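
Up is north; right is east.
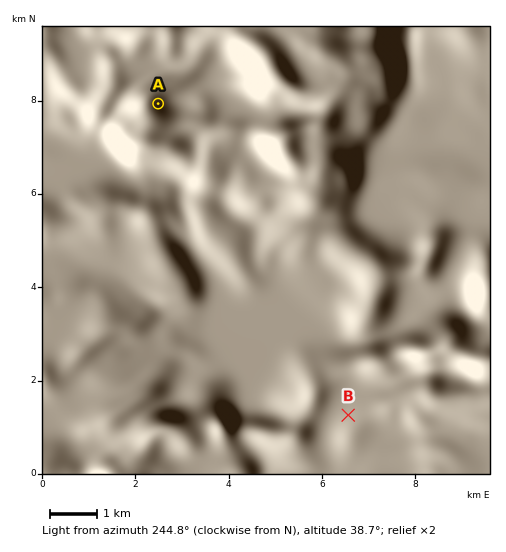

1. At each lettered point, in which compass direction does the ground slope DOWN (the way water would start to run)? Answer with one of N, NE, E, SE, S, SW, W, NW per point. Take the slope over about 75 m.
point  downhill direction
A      E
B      NW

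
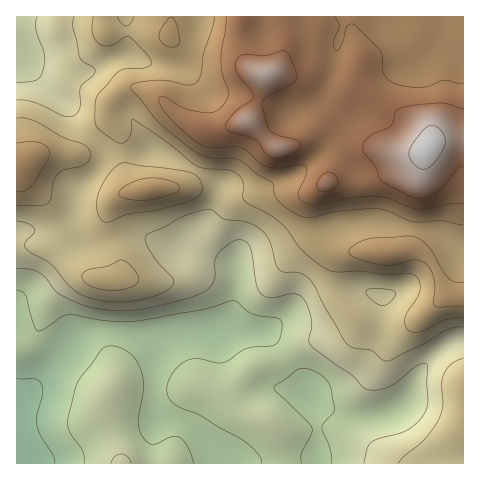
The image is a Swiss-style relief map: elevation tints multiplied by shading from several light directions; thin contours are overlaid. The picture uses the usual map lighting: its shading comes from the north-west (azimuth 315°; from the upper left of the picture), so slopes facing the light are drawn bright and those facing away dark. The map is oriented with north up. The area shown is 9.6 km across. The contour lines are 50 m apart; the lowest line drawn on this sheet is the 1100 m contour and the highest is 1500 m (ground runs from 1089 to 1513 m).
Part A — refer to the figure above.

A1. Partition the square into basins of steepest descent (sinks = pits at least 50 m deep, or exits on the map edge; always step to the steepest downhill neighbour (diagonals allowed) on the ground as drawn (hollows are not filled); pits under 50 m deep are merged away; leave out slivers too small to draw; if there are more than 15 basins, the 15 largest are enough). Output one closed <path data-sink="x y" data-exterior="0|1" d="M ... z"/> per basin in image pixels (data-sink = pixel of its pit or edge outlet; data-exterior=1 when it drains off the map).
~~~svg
<path data-sink="17 458" data-exterior="1" d="M358 86l-11 9-8 14-12 13-26 20-15 6-12-1-26-26-32 9-16-2-22-13-21-20-18-7-10-1-11 6-8 8-3 22-25 28-7 4-34-1-25 14 1 296 447-1 0-324-22 1-11 3-4-10-8-7-34-19z"/><path data-sink="17 17" data-exterior="1" d="M103 16l-87 1 1 151 24-14 34 1 7-4 25-28 3-22 8-8 11-6 10 1 18 7 21 20 29 15 15-1 23-7 6-4 14-44-16-6-15-10-23-1-16-4-16-8-14-10-22-4-37 1-2-5z"/><path data-sink="452 17" data-exterior="1" d="M463 16l-179 0 2 29-4 14-5 9-13 8-6 26-10 20 26 25 17 0 14-7 22-18 12-13 8-14 11-9 27 21 34 19 8 7 4 10 11-3 19 0 3-2z"/>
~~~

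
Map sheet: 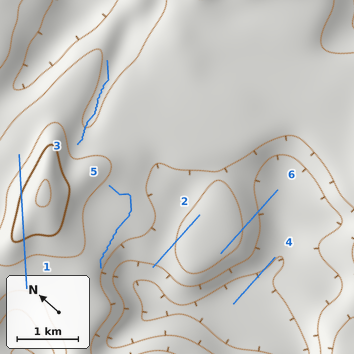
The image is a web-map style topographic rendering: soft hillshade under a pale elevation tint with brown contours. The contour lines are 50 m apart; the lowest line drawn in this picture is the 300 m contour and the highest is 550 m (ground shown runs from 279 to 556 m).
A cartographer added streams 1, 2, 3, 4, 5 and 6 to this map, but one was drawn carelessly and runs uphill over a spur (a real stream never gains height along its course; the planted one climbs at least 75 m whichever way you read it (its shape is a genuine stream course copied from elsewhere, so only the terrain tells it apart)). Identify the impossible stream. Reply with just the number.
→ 1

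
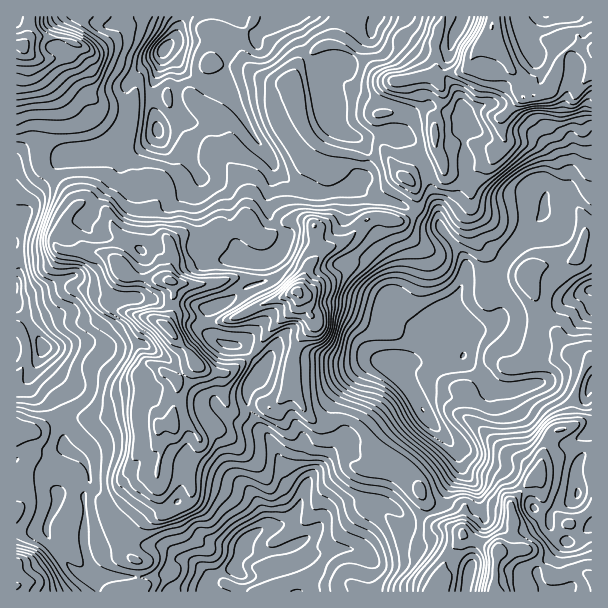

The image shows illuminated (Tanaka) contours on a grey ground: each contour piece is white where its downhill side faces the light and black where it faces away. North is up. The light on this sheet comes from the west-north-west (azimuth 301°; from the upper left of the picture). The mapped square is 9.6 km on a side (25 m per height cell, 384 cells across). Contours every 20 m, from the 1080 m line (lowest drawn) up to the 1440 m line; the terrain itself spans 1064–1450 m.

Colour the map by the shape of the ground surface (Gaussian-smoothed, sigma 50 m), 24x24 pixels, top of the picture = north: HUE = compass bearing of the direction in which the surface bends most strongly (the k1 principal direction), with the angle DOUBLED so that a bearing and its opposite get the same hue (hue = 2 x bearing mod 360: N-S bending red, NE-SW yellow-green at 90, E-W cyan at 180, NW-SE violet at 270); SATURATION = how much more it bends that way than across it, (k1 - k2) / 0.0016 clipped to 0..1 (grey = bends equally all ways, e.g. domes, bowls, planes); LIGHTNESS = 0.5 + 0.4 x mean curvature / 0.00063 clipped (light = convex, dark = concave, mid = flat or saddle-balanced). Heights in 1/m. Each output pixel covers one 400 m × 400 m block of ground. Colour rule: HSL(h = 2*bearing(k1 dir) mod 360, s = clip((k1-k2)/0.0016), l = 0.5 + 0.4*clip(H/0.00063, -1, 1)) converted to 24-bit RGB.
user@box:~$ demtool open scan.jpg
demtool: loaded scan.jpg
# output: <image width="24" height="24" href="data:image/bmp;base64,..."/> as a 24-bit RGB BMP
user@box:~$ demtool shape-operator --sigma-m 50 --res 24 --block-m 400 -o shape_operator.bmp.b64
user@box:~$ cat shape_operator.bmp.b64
<image width="24" height="24" href="data:image/bmp;base64,Qk32BgAAAAAAADYAAAAoAAAAGAAAABgAAAABABgAAAAAAMAGAAATCwAAEwsAAAAAAAAAAAAAiK7PfMzIcCtYeT08kHIt2b0xS3PLOmN/FuNUKBeVxIdNjGHIUGaupbOfZn2kPFmfbH/L6cC/Ey6F/ec5uIQvXT2TfnrLXZa4wZDpfhRclU2oelycmcrW3IjZkTBKpzyLd8p/IWqEvJNgRo02mk1PiptIYDIzc4BHM4Y82ng+zx9SAPjN7JHtieroKp2ms1KqaWcihkOFZFKflGp4oHlb0SwybYoyU301tZNNH1Q1R5EtvkdqMYBXsWyBZ2OCcLyQXVKOPZXa1fbvCE+O/oQ5cc80hxdvKrtGs4iaRGF+rUqvrWOUiUxVnqpbn2rzkNjqUlmomIS5XD2kJJRuvFeMVI1QfrJmiFY9qZo+DblL6NRYVA2s9f/MQgYsI79GthywrpFwYlN4YKyASCyHz5W+psjAT2K63d2SUE95dTJejdGhpkCsHzOBqXSGrq52YJe4qubBZruvEWZaexRC06Ah9KHAd6iIGy9boqxOWI6Li1JpRnd721VKoLFmnXFJ0n5OTzprdsauYU6pr0d1LHumbcWVfHitfrmuoNa9lnWlLRJDnFQwZL+F59SEvGuXLFKRkZLYUUqofGWBaoCAV7Yn43RSx3R6auXffFzNUa1oVxk9SstgjcFcUo6HgsCRdsOHX5hlPQgodyZFifTHeK6yYSWq+7vSJtrNpUm9tkycdHWnmmKnSdmNP86EzY9zTolDtHdGYCC8pafrSC7Wb969g7DPnK7GuK6TVRlRdCKgiee/eKBJgF9JOYZ9tstJ7zCHMG5ooICAd11iU2mPy17GxYc32NVkhzU6lc9IC008kkeH29GcU7RfQYxfdXxVs1ZIbhdobLGhrciHfzFNgH4oMFIZW1Uq++M02fAeZUSTsXyZZJiPOpSY1H7/wgQ+0PvmP1jw/3ftEkVI48+WtahCO2A0WFc0XTUtX4pXe5xYS2c3vlWzn6XQj3fFVnm41op09uonWiocd6Q7gGtHcGkzMRMCzP/Ml14KKhAJO0wU/xkdtZEJ+8mbH5GHO0hvd4KtZaqpknikWmeYUphYl15klGZtarOCbbK5syWUcLRrmUJ91j6BQsH/zPD//6RnJxFxIz3/8sz/Ayng/wtr4fzPeCjCPoKVWl59nHFmS3VTjUtygaNrV3tcmapfXLFsVqJMtGg7qrxNUGbQ0HtglosaamIL5/+Gg1v8M8LvBlsWEQD5+s3+46PswT5/SFY2MkE4lG9SkKZULHiAqJqFflKQnsSLom1KU2IeJjDE4oVnHF4PKdua2PPrKFrM5vVfJ1cW0bAU6QitFI5+r7QW/JkqkRg4333RQFuTaqactcKvHS5rlrlXQJKpxJqxoXiz0pnTJSqY7PjTfqrdLoTVv1s1PUqo9OqlWzmElG14o1elbs6+E0FD9cxnsnbqVlWnpWKXZLuRWKzNqRFve7NhM39VcJlQU12J2YV7FkpR7cOUn41RaMefPtHDLrEowpIyfEC2uHrPntO9SS2dQIDl0vf5PCi636PzusD491F/FwYt08+licmvanusS36AjmRsa8NRWkNyILlD17a6Xs6Tej1ljHlxZZlTRmRPiHFLvb1kSGCMiJc4Sj8VZXcieFckWxgG0uhZUhSPYsdk1NJDJ00wdWR8Yo5SkklHrn+jRr+FfZNWlVVbaX6JhaGrrHCpgFqBYZVhfKd2bT6DtFZIfY+dsmh7Ll9reNzGx4jf8jzFSWuv6YqsuHs5HUsmU5tGVpZwR6hJnGlNanU3R3Y3u8RhL3lVpjtcemqXiaaQdpxkZBRMiLR8gLunaYXNeiyxecpkbjBm0fqCST6RlmKy7rzHZFXUX4imUJmHXIBsgYtqfJyiqp+KSMpKPh9xW6tChX1SgrNrdB17isODh6R5QbRQejRlwWSGYMFFMVR46PKnMCxWrDO29Ml6LCYRlGIsXognkpNpaqd3XYdycLpqUkayUhnScI7IjcWwmD5WZDx8qq+Gtc6PSTd/XGZ+sFxJtTsaTZcx2tAqNhVDWZAd/ygSz7T+a6PyeWz8rqZyd5FoioZVf8lIMIldD9vaijfK0EJUV3mWbaq2gJbI38qxSTVyXIyVNHa60dr60Jb0g4XwwUz8irnJa9SYMWaj2HWGsSnOxO3eQie+09z4m5L2v2CvRnENCCkrzMFvmVmQVb1NNFFdvoF31WrLYLPCOLihe0ApjXFA4dVBAwDKzoKcc9Z9RiNPvsRbPTyr8M1xA8/qxl0WZSQZsEpZ3ZOvCDJfe9WVh6nCu06QNIpUPIlSqXN+q3hkUT12S6WWQ0yG9cmtBCgv+8qqNmmlTba/VobIuz7P"/>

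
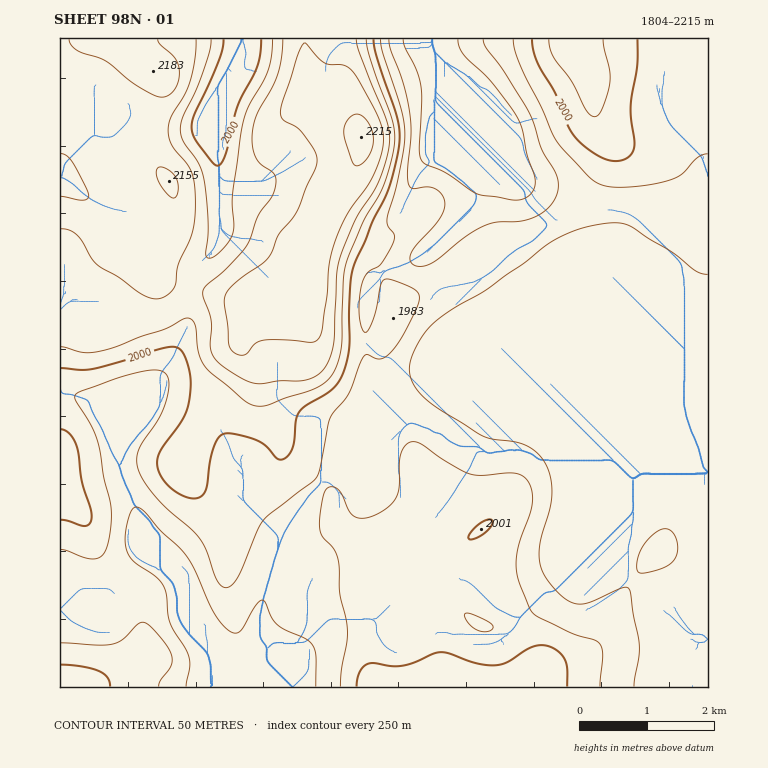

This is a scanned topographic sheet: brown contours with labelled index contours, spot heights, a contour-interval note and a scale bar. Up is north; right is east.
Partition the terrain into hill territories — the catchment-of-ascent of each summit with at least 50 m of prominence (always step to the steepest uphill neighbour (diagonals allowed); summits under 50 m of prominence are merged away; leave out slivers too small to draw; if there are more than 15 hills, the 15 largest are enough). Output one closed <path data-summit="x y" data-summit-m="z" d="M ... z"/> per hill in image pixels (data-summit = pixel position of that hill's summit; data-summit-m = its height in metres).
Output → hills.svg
<path data-summit="361 137" data-summit-m="2215" d="M430 38l-188 1 0 10-5 17-24 53 0 20 5 25 2 70-8 18-12 14-7 12-5 20-2 30-17 37-6 11-24 23-14 19-5 12-1 11 1 31 17 40 5 29 6 8 25 18 12 20 6 34 17 32 4 13 0 21 80 0-1-21-27-20-5-15 2-24 13-49 14-30 30-43 21-21 28-14 0-14 9-33 58-30 22-19 42-8 32 0 9-5-11 21 1 19 9 18 30 37 15 29 7 25-2 33 6 23 3 7 11 11 46 30 24 23 13 16 12 6-3 9-5 39 13 0 0-213-17-10-25-19-3-9-4-32-5-18-1-22-12-19-20-21-13-2-41 7-17 6 5-8 1-16 12-42-1-17-4-8-20-34-32-36-17-23-16-16-10-6-10-32-23-44z"/><path data-summit="430 687" data-summit-m="2031" d="M537 343l-7 3-45 2-29 6-22 19-58 29-4 9 0 8-5 17 0 14-28 14-21 21-20 27-20 36-19 69 2 22 9 13 15 8 6 6 0 17 3 4 401 0 5-39 3-9-12-6-13-16-24-23-46-30-11-11-3-7-6-23 2-33-7-25-15-29-30-37-9-18-1-19z"/><path data-summit="571 39" data-summit-m="2078" d="M708 38l-277 1 4 14 23 44 10 32 10 6 16 16 17 23 32 36 20 34 4 8 1 17-12 42-1 16-4 6 57-11 13 2 20 21 12 19 1 22 5 18 4 32 3 9 25 19 15 9 2-1z"/><path data-summit="153 71" data-summit-m="2183" d="M241 38l-181 1 0 354 14 2 20 7 31 17 14-20 24-23 6-11 17-37 2-30 5-20 7-12 12-14 8-18-2-70-5-25 0-20 24-53 5-17z"/><path data-summit="60 687" data-summit-m="2020" d="M150 549l-3 0-23 23-32 36-32 2 0 77 152 0 0-21-4-13-17-32-6-34-12-20z"/><path data-summit="60 494" data-summit-m="2021" d="M64 393l-4 1 0 215 29 1 58-62-6-12-7-34-14-30-1-31 1-11 5-11-16-10-15-7z"/>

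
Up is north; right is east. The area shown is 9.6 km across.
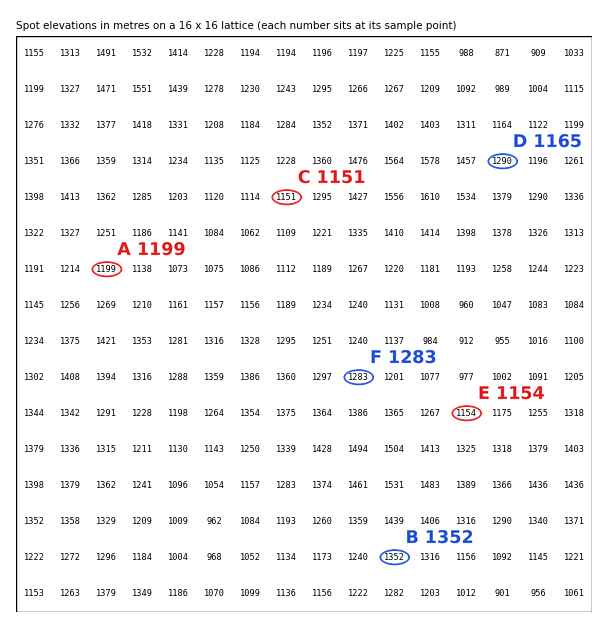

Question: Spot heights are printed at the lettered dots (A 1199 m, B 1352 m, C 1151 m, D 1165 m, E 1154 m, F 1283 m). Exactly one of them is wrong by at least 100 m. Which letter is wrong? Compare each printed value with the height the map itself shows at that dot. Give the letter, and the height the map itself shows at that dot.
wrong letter D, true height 1290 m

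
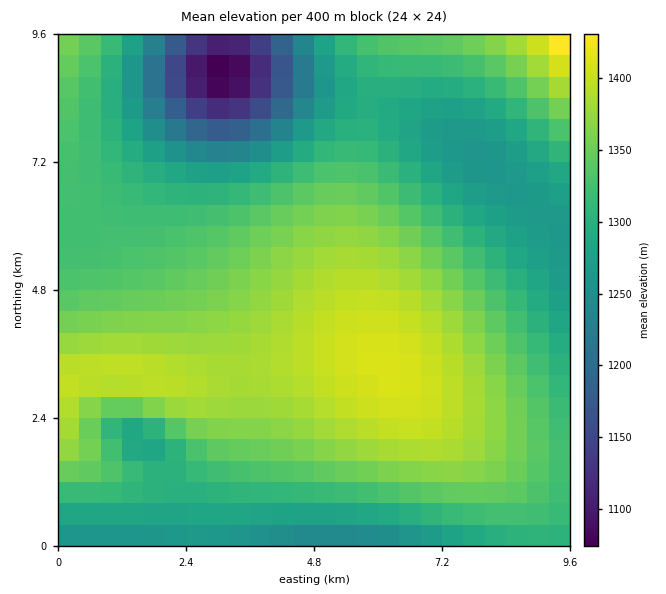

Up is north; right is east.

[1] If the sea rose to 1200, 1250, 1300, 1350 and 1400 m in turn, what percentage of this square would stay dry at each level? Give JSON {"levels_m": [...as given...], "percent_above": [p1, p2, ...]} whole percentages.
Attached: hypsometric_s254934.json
{"levels_m": [1200, 1250, 1300, 1350, 1400], "percent_above": [95, 92, 70, 36, 5]}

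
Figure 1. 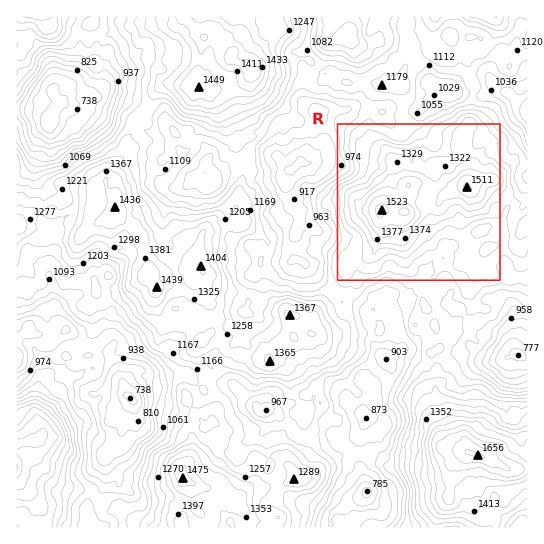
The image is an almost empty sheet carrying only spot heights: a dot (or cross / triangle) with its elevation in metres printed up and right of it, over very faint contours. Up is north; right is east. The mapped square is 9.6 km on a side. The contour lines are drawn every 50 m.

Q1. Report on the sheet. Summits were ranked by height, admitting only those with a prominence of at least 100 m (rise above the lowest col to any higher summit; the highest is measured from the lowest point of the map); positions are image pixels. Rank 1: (479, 455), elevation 1656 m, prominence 990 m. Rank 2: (382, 209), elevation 1523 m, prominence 413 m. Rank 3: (467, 187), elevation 1511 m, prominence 136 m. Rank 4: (254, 75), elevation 1482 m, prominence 370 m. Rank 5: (183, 479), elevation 1476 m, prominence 312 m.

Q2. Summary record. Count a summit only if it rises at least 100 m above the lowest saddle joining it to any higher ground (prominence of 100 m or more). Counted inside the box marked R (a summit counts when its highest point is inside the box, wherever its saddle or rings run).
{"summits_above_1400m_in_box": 2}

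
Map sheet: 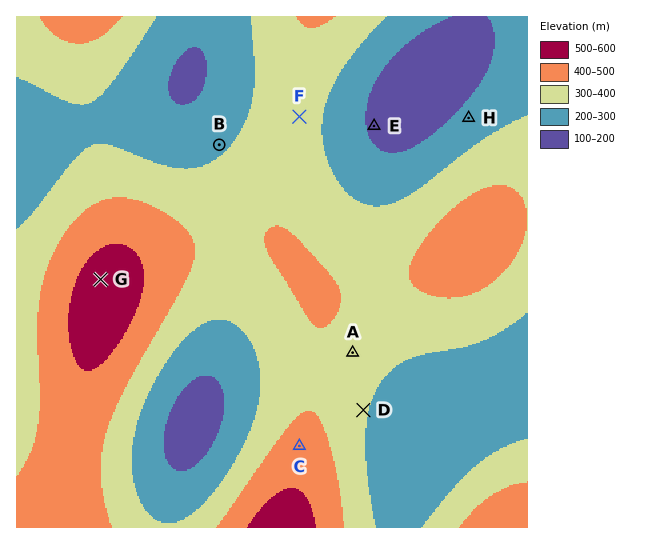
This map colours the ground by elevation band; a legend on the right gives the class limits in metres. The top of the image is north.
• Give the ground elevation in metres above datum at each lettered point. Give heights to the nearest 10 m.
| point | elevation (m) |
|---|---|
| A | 370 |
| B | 280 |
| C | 440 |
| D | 310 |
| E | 190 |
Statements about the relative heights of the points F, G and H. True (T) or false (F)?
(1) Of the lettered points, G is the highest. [T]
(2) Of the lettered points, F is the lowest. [F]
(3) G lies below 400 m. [F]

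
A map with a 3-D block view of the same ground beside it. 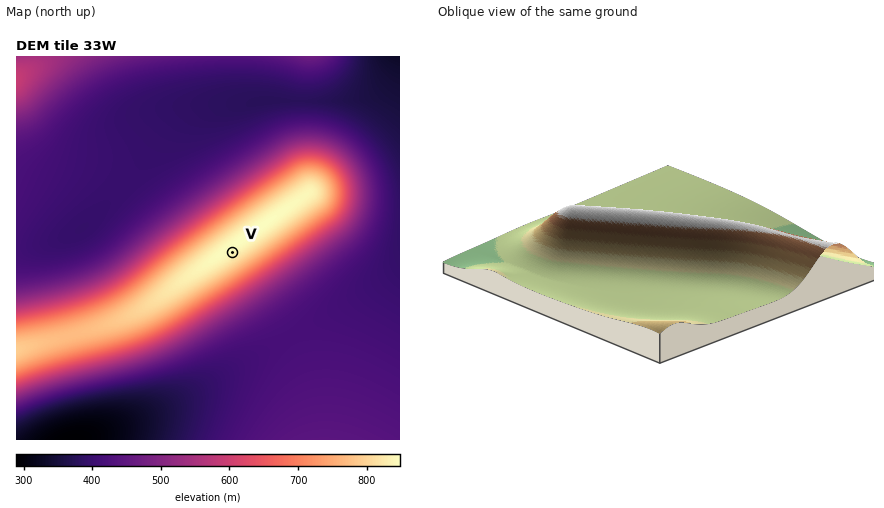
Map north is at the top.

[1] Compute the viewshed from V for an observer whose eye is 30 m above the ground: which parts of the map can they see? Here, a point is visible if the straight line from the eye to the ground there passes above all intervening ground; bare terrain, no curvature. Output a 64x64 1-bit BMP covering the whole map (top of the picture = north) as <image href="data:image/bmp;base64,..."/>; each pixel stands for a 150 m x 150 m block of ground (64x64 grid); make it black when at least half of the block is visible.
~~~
<image width="64" height="64" href="data:image/bmp;base64,Qk0+AgAAAAAAAD4AAAAoAAAAQAAAAEAAAAABAAEAAAAAAAACAAATCwAAEwsAAAIAAAAAAAAA////AAAAAAAAAf///////wAA////////AAB///////8AAD///////wAAD///////AAAH//////8AAAP//////wAAAf//////AAAA//////8AAAB//////wAAAD//////AAAAH/////+AAAAP/////+AAAAf/////+AAAAf/////+AAAA///////AAAB///////AAAD///////gAAD///////gAAH////8APgAAP///8AABmAAP///wAAA/AAf///AAAB+AAf//8AAAD8AA///wAAAH4AA///AAAAP4AB//8AAAAP4AB//wAAAAf4AB//AAAAA/wAD/8AAAAB/gAD/wAAAAB/gAD/AAAAAD/AAH8AAAAAD+AADwAAAAAH+AADAAAAAAH8AAAAAAAAAP4AAAAAAAAAPwAAgAAAAAAfwADAAAAAAAfAAOAAAAAAA8AA8AAAAAAAgAD8AAAAAAAAAP4AAAAAAAAA/wAAAAAAAAD/gAAAAAAAAP/AAAAAAAAA/+AAAAAAAAD/+AAAAAAAAP/8AAAAAAAA//4AAAAAAAD//wAAAAAAAP//gAAAAAAA///AAAAAAAD//+AAAAAAAP//+AAAAAAA///8AAAAAAD///4AAAAAAP///4AAAAAA////wAAAAAD////wAAAAAP////wAAAAAf////wAAAAAf////4AAAAA=="/>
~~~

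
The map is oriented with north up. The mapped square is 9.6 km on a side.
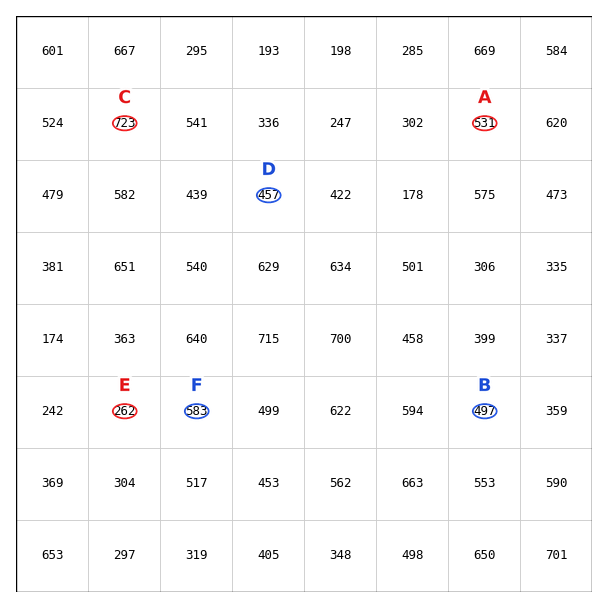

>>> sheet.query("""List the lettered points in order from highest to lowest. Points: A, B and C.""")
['C', 'A', 'B']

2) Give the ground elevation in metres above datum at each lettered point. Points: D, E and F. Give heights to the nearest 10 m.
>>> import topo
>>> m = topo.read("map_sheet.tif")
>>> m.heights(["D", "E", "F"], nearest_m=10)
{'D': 460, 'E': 260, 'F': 580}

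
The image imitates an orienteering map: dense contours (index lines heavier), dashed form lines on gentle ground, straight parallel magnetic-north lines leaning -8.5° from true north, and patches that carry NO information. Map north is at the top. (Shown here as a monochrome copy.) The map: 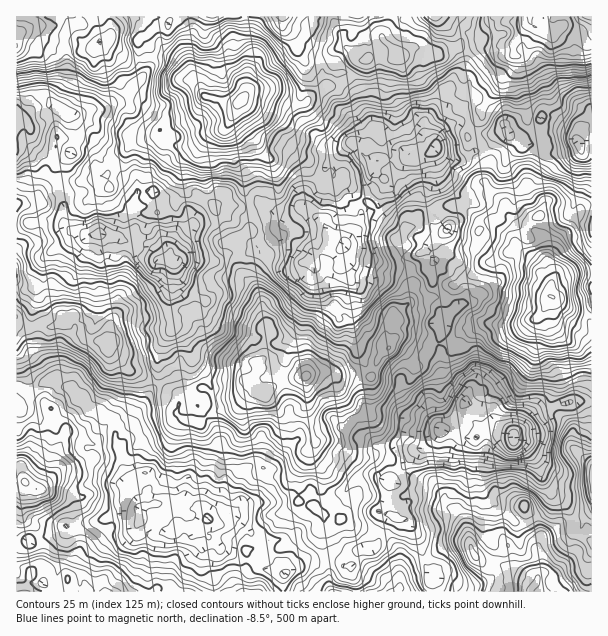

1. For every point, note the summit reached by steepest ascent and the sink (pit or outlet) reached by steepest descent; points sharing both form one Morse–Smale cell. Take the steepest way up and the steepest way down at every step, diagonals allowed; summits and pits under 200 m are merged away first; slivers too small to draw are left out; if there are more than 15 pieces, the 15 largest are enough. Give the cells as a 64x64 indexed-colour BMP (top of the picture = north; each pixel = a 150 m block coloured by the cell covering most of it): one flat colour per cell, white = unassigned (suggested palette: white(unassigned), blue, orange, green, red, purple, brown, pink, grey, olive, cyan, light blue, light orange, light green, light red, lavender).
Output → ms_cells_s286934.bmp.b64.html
<image width="64" height="64" href="data:image/bmp;base64,Qk12CAAAAAAAAHYAAAAoAAAAQAAAAEAAAAABAAQAAAAAAAAIAAATCwAAEwsAABAAAAAAAAAA////ALR3HwAOf/8ALKAsACgn1gC9Z5QAS1aMAMJ34wB/f38AIr28AM++FwDox64AeLv/AIrfmACWmP8A1bDFAERERERERERERERE3d3d3SIiIiIiIiIiIiIiIiIiIiIiRERERERERERERETd3d3dIiIiIiIiIiIiIiIiIiIiIiJERERERERERERERN3d3d0iIiIiIiIiIiIiIiIiIiIiIkRERERERERERERE3d3d3bsiIrsiIiIiIiIiIiIiIiIiRERERERERERERETd3d3du7u7uyIiIiIiIiIiIiIiIiJERERERERERERERN3d3d27u7u7uyIiIiIiIiIiIiIiIkRERERERERERERN3d27u7u7u7u7siIiIiIiIiIiIiIiRERERERERERE3d3d27u7u7u7u7uyIiIiIiIiIiIiIiJERERERERERETd0RG7u7u7u7u7u7siIiIiIiIiIiIiIkRERERERERE0RERERu7u7u7u7u7uyIiIiIiIiIiIiIiRERERERERAEREREREBERu7sbu7uyIiIiIiIiIiIiIiJERERERERAAREREREQEREREREbu7IiIiIiIiIiIiIiIkREREREREABERERERABERERERG7sSIiIiIiIiIiIiIiREREREREEREREREREQEREREREREREiIiIiIiIiIiIiJEREREREQRERERERERERERERERERERIiIiIiIiIiIiIkRERERERBEREREREREREREREREREREiIiIiIiIiIiIiRERERERBEREREREREREREREREREREREiIiIiIiIiIiJEREREREERERERERERERERERERERERERIgACICIiIiIkREREREQREREREREREREREREREREREREQAAAIgiIiIiREREREQREREREREREREREREREREREREREAAIiIIiIiJEREREERERERERERERERERERERERERERERCIiIiIgiIhREREERERERERERERERERERERERERERERGIiIiIiIiIEUREEREREREVVRVVURERERERERERERERiIiIiIiIiIgRERERERERFVVVVVVVERERERERERERERiIiIiIiIiIiBERERERERVVVVVVVVVREZkACZmZERERGIiIiIiIiIiIERERERERVVVVVVVVVVmZmQAAmZkREREYiIiIiIiIiIgRERERERVVVVVVVVVVVZmZkACZmZERERiIiIiIiIiIiBERERERVVVVVVVVVVVVmZmQAAmZkRERGIiIiIiIiIiIEREREVVVVVVVVVVVVVWZmZkACZmREREYiIiIiIiIiIgREREVVVVVVVVVVVVVVZmZmZAJmZERERGIiIiIiIiIiFVVVVVVVVVVUAVVVVVVmZmZmZmZmREREYiIiIiIiIiIVVVVVVVVVVVQAAVVVVmZmZmZmZmZkRERGIiIiIiIiIhVVVVVVVVVVVAABVVVWZmZmZmZmZmZARGIiIiIiIiIiFVVVVVVVVVVUAVVVVVZmZmZmZmZmZkAD4iIiIiIiIiIVVVVVVVVVVVQVVVVVZmZmZmZmZmZmQD/+IiIiIiIiIhVVVVVVVVVVVVVVVVZmZmZmZmZmZmZAP//+IiIiO6IiFVVVVVVVVVVVVVVVVmZkACWZmmZmZAA////iIiI6IiIVVVVVVVVVTMwAAAACZkAAAZmaZmZkAD/////iI7oiIhVVVVVVVVTMzAAAAAAAAAAAAaZmZmQAP//////7uyIiFVVVVVVUzMzMwAAAAAAAAAABmmZmZAAD/////7uzMiIVVVVMzMzMzMzMAAAAAAAAABmZpmZmQAP////7szMzIgAAAMzMzMzMzMzMzAAAAAAAGZmmZmZkP///u7szMzMiAAAAzMzMzMzMzMzMwAAZmAGZmZmmZmZ7//u7szMzMzIAAADMzMzMzMzMzMzM2ZmZmZmZmaZmZnu7u7uzMzMzMwAAAMzMzMzMzMzMzM2ZmZmZmZmZmmZme7u7uzMzMzMzAAAAzMzMzMzMzMzMzZmZmZmZmZmaZmZ7u7uzMzMzMzMAAAzMzMzMzMzMzMzNmZmZmZmZmaZmZnu7u7MzMzMzMwAADMzMzMzMzMzMzM2ZmZmZmZmZpmZme7u7uzMzMzMzAADMzMzMzMzMzMzM2ZmZmZmZmZmZmZp7mbuzMzMzMzMADMzMzMzMzMzMzMzZmZmZmZmZmZmZmZmZmbMzMwAAAAAMzMzMzMzM3d3czNmZmZmZmZmZmZmZgZmAAzKqgAAAAAzMzMzMzMzN3d3dmZmZmZmZmZmZmZgAGZgAKqqAACgAzMzMzMzMzMzN3d3ZmZmZmZmZmZmZmYABmAAqqoAqqozMzMzMzMzMzMzd3dmZmZmZmZmZmZmZgAGZgqqqqqqqjMzMzMzMzMzMzM3d3ZmZndmZmZmZmZmYABqqqqqqqqqMzMzMzMzMzMzMzd3d2Z3d3ZmZmZmZmZgoKqqqqqqqqozMzMzMzMzMzMzd3d3d3d3d3dmZmZmZgCqqqqqqqqqqjMzMzMzMzMzMzd3d3d3d3d3d3ZmZmZgAAqqqqqqqqqqMzMzMzMzMzMzd3d3d3d3d3d3d2ZmZmAAAKqqqqqqqqozMzMzMzN3d3d3d3d3d3d3d3d3dmZgAAAAqqqqqqqqqjMzMzN3N3d3d3d3d3d3d3d3d3d3d3cHdwCqqqAKqqqqMzN3d3d3d3d3d3d3d3d3d3d3d3d3d3d3dwqqAAqqqqBzd3d3d3d3d3d3d3d3d3d3d3d3d3d3d3cAAKoAAACgAHd3d3d3d3d3d3d3d3d3d3d3d3d3d3d3cAAAAAAAAAAA"/>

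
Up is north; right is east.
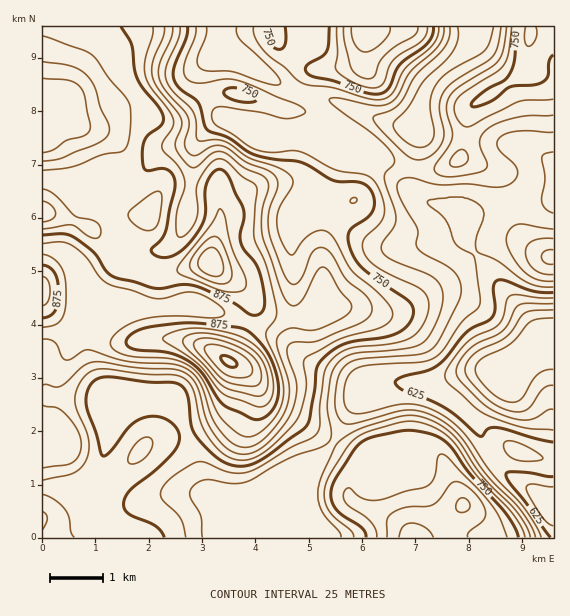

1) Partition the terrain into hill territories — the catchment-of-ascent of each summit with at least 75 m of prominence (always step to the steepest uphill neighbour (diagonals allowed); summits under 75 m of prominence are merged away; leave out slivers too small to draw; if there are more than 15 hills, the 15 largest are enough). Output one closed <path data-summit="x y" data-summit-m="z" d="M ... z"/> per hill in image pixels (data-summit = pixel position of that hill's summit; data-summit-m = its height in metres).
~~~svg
<path data-summit="229 361" data-summit-m="1004" d="M220 39l-6 17-8 11-1 18 8 20 11 13 55 23 13-3 11 1 54 22-18 0-9 31-12 17 3 6-12 6-18 16 3 32 0 74 8 13-15-14-18-11-38-16-27-8-81 0-24 18-14 13 0-50-6-16-5-9-13-12-18-2-1 288 275 1 1-19-5-15 1-28 8-20 11-12 16-31 16-22 22-9 45 3 31-12 24-3 12-5 36-1-15 17-19 6-4 5-18 25-1 7 3 11 12 24 12 14 27 17 21 3 1-293-35 2-40 11-10 34-10-11-10-21-10-9-22-9-6-9 7-47 8-18-3-8 0-17-9 14-13 13-12-2-52-21-42-11-40-22-12-11-12-7z"/><path data-summit="211 263" data-summit-m="974" d="M225 118l-13 7-19 18-18 3-15 5-14 18-15 13-20-3-12 7-6 0-28-1-14-6-9 1 0 68 19 3 13 12 5 9 6 16 0 50 14-13 24-18 81 0 27 8 38 16 12 7 17 14-4-9 0-74-3-32 18-16 12-6-3-6 12-17 9-31 18 0-54-22-11-1-13 3z"/><path data-summit="413 537" data-summit-m="836" d="M532 365l-33 0-12 5-24 3-31 12-45-3-22 9-16 22-16 31-11 12-8 20-1 28 5 15 0 18 235 1 1-45-22-3-27-17-16-21-11-28 4-12 15-20 4-5 19-6z"/><path data-summit="67 101" data-summit-m="973" d="M220 26l-177 0-1 153 14 2 9 4 28 1 6 0 12-7 20 3 15-13 14-18 15-5 16-1 6-4 15-16 11-8-10-12-8-20 1-18 8-11 7-17z"/><path data-summit="531 33" data-summit-m="780" d="M553 26l-77 0-2 11-5 10-34 29-12 19 0 20 3 8-8 18-7 47 6 9 22 9 10 9 10 21 10 11 10-34 40-11 35-3z"/><path data-summit="368 29" data-summit-m="847" d="M475 26l-254 0 0 14 10 11 12 7 12 11 40 22 30 7 52 21 24 6 13-13 8-12 7-16 6-8 34-29 5-10z"/>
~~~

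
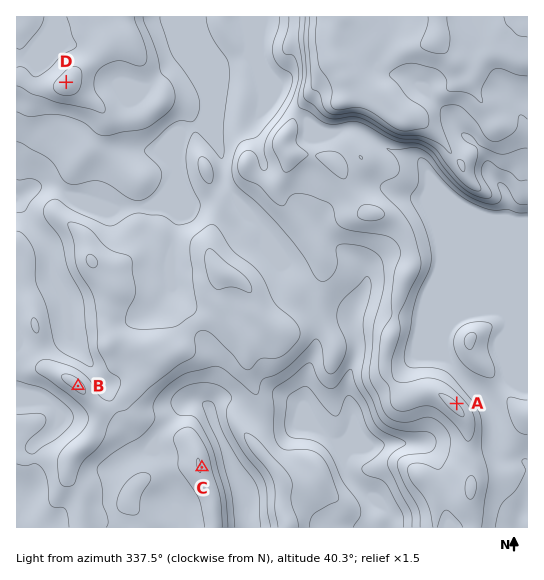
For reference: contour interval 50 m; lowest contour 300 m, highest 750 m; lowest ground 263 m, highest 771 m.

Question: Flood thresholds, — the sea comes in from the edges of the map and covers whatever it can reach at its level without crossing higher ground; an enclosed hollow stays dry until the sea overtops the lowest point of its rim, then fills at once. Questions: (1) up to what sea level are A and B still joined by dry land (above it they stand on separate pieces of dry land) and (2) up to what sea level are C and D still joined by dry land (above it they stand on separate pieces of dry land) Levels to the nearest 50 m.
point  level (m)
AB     450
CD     400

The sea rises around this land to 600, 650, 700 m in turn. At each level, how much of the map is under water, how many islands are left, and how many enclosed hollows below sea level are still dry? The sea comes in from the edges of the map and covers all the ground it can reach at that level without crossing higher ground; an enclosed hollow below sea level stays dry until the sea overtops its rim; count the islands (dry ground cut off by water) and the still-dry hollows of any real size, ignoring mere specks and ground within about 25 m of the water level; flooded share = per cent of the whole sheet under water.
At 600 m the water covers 90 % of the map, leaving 0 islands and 0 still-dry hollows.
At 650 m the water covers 91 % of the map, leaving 0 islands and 0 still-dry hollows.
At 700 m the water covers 94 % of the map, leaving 0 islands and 0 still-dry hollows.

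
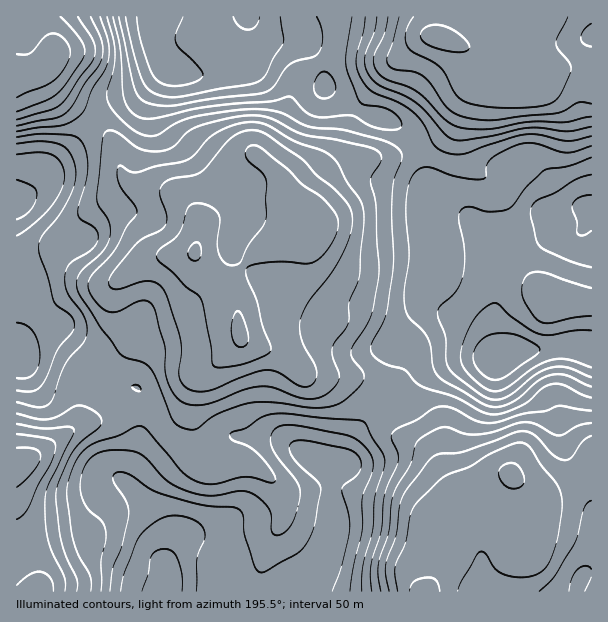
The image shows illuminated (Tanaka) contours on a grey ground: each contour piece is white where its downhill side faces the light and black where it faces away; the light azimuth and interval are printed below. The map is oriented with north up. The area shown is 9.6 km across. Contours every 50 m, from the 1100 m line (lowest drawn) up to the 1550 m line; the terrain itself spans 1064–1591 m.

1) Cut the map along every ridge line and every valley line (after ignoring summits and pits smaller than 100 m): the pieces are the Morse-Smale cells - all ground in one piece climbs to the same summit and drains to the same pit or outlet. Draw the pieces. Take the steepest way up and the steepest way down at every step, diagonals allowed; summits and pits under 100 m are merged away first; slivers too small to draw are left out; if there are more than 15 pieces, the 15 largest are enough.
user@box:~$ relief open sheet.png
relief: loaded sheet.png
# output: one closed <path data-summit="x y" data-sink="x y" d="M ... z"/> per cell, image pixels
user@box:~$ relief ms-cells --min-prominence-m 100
<path data-summit="165 591" data-sink="240 335" d="M215 308l-14 2-36 15-28 5-14 13-31 19 6 12 9 10 10 2 17 0 8 7 3 9 0 11-6 27-5 16-8 20 0 6 26 30 10 15 2 10 1 27 3-1 2-9 13-13 12-5 17 2 15 8 8 8 7 13 7 25 53 0 22-25 10-33 0-22-3-11 1-39 9 1 5-5 14-30 9-12 20-13 9-13-8-5-28-7-42-2-17-3-19-17-39-14-5-7-2-18-7-5z"/><path data-summit="494 359" data-sink="240 335" d="M417 150l-18 6-49 6-14 6-12 14-12 19-10 7-8-4-16-30-20-18-10 4-22 19-22 40-10 35 6 10 34 33 4 14 2 24 5 7 39 14 16 16 8 2 54 4 28 7 9 6 14-15 16-8 42-10 22 1-3-17-8-13-9-9-27-10-19-22-1-6 4-18 0-25-4-20 0-42-5-21z"/><path data-summit="494 359" data-sink="425 591" d="M575 346l-59 4-21 10-24-2-16 3-26 7-16 8-13 13 0 3 12 10 18 24 9 21 6 26 11 16-16 30-1 12 5 11 0 16-16 34 164-1 0-240z"/><path data-summit="494 359" data-sink="438 36" d="M591 16l-157 1 0 13 4 7 39 13 7 6 2 25-9 1-8 8-21 39-13 11-17 9 8 28 0 42 2 7 27-6 13 0 12 18 26 8 13-6 29-6 30-2 5-4 9-21z"/><path data-summit="17 203" data-sink="240 335" d="M95 120l-17 21-29 27-6 12-10 10-17 11 0 81 4 6 2 8-3 30-3 9 1 15 16-12 21-8 6 0 33 31 30-18 14-13 4-2 24-3 44-17 16 2 13 5-4-18-34-33-6-10 5-17 0-15-6-13-11-11-6-4-33-6-14-6-8-11-3-16-6-15z"/><path data-summit="161 17" data-sink="240 335" d="M248 18l5 29-3 15-7 8-25 4-29 0-18-2-4-4-26 24-34 16-11 9 0 3 8 9 11 17 5 21 6 12 12 8 29 5 15 6 11 11 6 13 1 12 4-15 22-40 10-10 19-13 11 6 12 12 16 30 8 4 10-7 12-19 12-14 14-6 49-6 19-7-6-12-10-10-15-7-19-5-15-7-26-18-3-9-2-15-4-9-13-14-6-3-27-2-9-4z"/><path data-summit="165 591" data-sink="20 464" d="M92 361l-8 7-8 16 3 26-1 13-31 25-31 17 0 51 14 30 8 45 127 1 3-7 0-15-4-7 0-26-2-10-10-15-26-30 0-6 8-20 5-16 6-27 0-11-3-9-8-7-17 0-10-2z"/><path data-summit="165 591" data-sink="425 591" d="M399 391l-10 12-20 13-9 12-14 30-5 5-9-1-1 39 3 11 0 22-10 33-21 25 123 0 14-25 4-9 0-16-5-11 0-6 5-13 12-23-11-16-6-26-9-21-18-24z"/><path data-summit="494 359" data-sink="51 57" d="M591 208l-8 20-5 4-30 2-35 7-6 5-27-8-12-18-13 0-26 4-2 3 3 12 0 25-4 18 1 6 19 22 27 10 9 9 8 13 4 18 22-10 17 0 28-4 14 0 16 4z"/><path data-summit="161 17" data-sink="438 36" d="M434 16l-187 1 16 17 9 4 27 2 6 3 13 14 4 9 2 15 3 9 26 18 49 19 10 10 4 10 4 1 20-10 8-9 21-39 8-8 9-1-2-25-7-6-39-13-4-7z"/><path data-summit="161 17" data-sink="51 57" d="M246 16l-196 0-1 8 5 26-8 22 8 15 14 15 27 18 12-12 34-16 26-24 4 4 18 2 29 0 25-4 7-8 3-15-1-15z"/><path data-summit="17 203" data-sink="20 464" d="M60 330l-6 0-21 8-17 13 1 113 9-2 21-14 31-25 1-13-3-26 4-12 11-12z"/><path data-summit="17 203" data-sink="51 57" d="M47 64l-12 8-19 0 1 128 16-10 10-10 6-12 29-27 16-21-7-6-19-12-14-15-8-15z"/><path data-summit="165 591" data-sink="51 57" d="M204 536l-9 0-12 5-13 13-4 10 0 27 82 1-1-11-12-27-13-12z"/><path data-summit="494 359" data-sink="51 57" d="M48 16l-32 1 0 54 2 2 21-3 11-10 4-13z"/>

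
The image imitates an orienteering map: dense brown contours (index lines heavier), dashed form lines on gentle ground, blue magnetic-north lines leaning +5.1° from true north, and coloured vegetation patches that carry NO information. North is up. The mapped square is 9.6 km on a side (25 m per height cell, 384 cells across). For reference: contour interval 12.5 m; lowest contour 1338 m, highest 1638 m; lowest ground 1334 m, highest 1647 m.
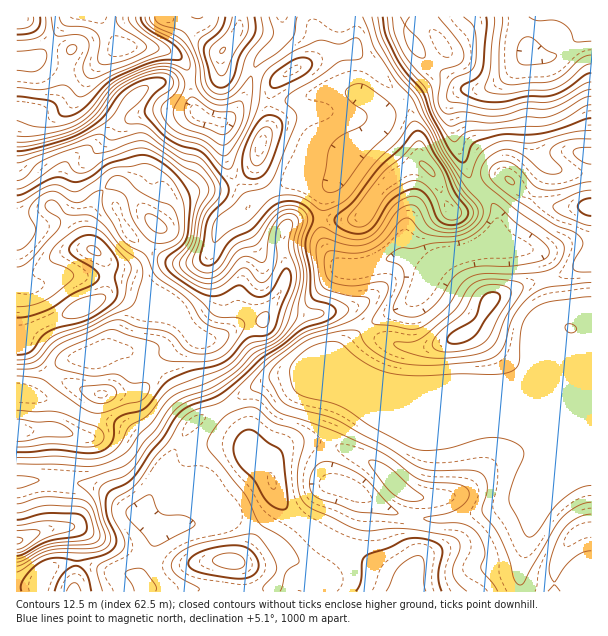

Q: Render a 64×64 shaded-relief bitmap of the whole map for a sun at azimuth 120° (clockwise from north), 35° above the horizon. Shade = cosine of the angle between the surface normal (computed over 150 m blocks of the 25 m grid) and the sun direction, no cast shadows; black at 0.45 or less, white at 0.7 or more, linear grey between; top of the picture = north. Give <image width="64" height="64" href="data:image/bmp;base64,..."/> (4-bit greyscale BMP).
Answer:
<image width="64" height="64" href="data:image/bmp;base64,Qk12CAAAAAAAAHYAAAAoAAAAQAAAAEAAAAABAAQAAAAAAAAIAAATCwAAEwsAABAAAAAAAAAAAAAAABEREQAiIiIAMzMzAERERABVVVUAZmZmAHd3dwCIiIgAmZmZAKqqqgC7u7sAzMzMAN3d3QDu7u4A////AKl1RXmpiIh3d3iIiImZh2eHd2ZmZneJmYh4iIh2Z4iIuoZVaamIiHd3eIiJmamHd3d3dmZmZ4mpmIiIiHZniIjduGZ4qpiId2ZneIiaqph3d3d3dmZniaqZiIiIdWeIiP/rmImrqZh2ZVVmZ4mZiHd3d3d2ZmZ4mqmYiZh1VoiI//7Lu8zLmIdlRERVaIiHd3d3d3dmZmeJmZmZmHVFeJjN/tzMzduoh3ZVVEVXiId3d3d3d2ZlZniImZmYdkRXiGeru7zNy5iHd3ZmZVZ3d3d3d3d2ZmZmZneIiIiHU0Z4NFZ3m8y6iHd3d3d2Znd3d3d3d3ZmZmd2d4iIiIdkNGYzRVVpzcmHd3h3d3d2Z3iId3d3dnd3iIiIiIiIh2VEVURFVVe9yph3eId3d3ZneIiHd3d3d3iImZmZmIiHdlVVVVVmZ6vLqYd3h3d3dmZ5mYh3d3dneIiIiZqZiIh3ZlVmZnd4m7u6mHeId3d3ZomqmId3dmeId3d4iZmYiHd3Zod3iIiaq8yod4iHd3d3iaqpiId2Z4h3Zmd4mZiIh3d3mZmJmaqqzcmHiId2Z3eJqqmIh3d4iHdmZneIiIiHd3eqqpmaq7u924d4h3Znd4mamYh3d3iId3Zmd3iIiIh3d6u6qZqry73sqHd3dmeIiJmYh3d3d4d3d3d3d4iIiId3qrqpmavLvN3Jd3dmZ3h4iZiHd3d3d3d3d3d3d4iIiHeZmZmIiburzduHZmZneHd4iHd3d3d3d3d3d3d3d3eId3d3eId4qqq97ah2ZmZ4d3d3d3d3d3d3d3d3d3d3d3d3ZmZnd4mqqrzeyodmZniHZmd3eId3d3d3d3d3d3d3d3dmZnd3iaqqzd3cuodmeIh3Z3d3d3d3d3d3d3d3d3d3d3d3d3d4qpm93MzMyod4mId3d3d3d3d3d3d3d4iId3d3iHd3dmeJh5vMu83dyoiZiHd3d3eIiIiIiIiIiIh3d3eIh3d2ZWd3eau7vN7tuZmIh3d3eIiIiIiIiIiIiId3d6qpd3dmZ3d4maq7zv/suZiId3d4iImZmZmZiIiIh3d3vMuYd3d3d3eImavN7//sqYh3d3eIiZmqqqqpmIiHd3e87cqYh3d3d3eImr3u7//bmId3d3eIiImru7qpiId3d5rO3LqYiIh3dneJq93e//66mHd3d3dlZ5qru6mId3d3eKzd3LqIiIiHd4iJu6z//+y6l3ZmdlQ0aJq8uoh3d4dniave7aiIiId4h3eJid7u3dy6h2ZmVDNFebzKmHd3d2VWeKzu2oiIiIiIdnd4vduqzLuqh3ZkMjRXrNuoh3d3ZVREaL3cqId4iZh3d2ac24eJmaqph2VDM0aL3LmIiId2ZUNFeby5h3iIh2Z3dnvup2d3eauodlQzNGm8ypmIiHd2VURWm7mHeIdlRWh1WN/admZniqmHZUMzVoqqmZmZd3d2ZVaKqpiIh2MiV4ZGz/yXZmZ4mYdlQzNFVniIiZlnd3d3d4mqqpmYZBE3hkWu/ah3dmeJmHZVREVVVmZniVVnd3d4mZmrvMuVICZ2Ra3sqYiId4iYh2ZmZmZlVVVnVUVmZ4iZiJrN/scxJWVXvdypmaqYiJmYh3d3d3ZlVWZlREVWeJmHeb3/6lIjREjO25mau7qIiaqpmHd3d3ZmZnZUREVomYd4nP/7dDMiN8/rmIm925iImszKh3d3d3d3d2ZVVWiZdmea3/yWVCAEvuuHeL3sqHZ5zu2od3d3iIh3d3ZmeIhmZ4nP/rh1MAFrymVWnO24ZVet7rh3d3d4iFVnh2Z4h2Z3ib7+ypdTAUeYZDNq3cl0RorMuHd3d3ZnMzV4ZXiHZ3d4rN7bqXZDRndlMTe9y4VXmqqXZ3d2VVUiE2dkV4h3d3mavMupmHZneHZSFIvLlnm6mHZ4iHZUREMjVmM0Z4h3iZiauYiamHeIh2QiWKqXi8qGZniYdmVVVERXdCJGd3eIiIqXZpu5iIiIdjIleIibyWRGeIh3dmdERFeHQiRVZ4h3iYZFi8qYiIh3UyNWeKu4QzVniHd3dyIiNHh0MzRnh3Z5hCNqy5iIiIdlMjRpvKdDNGd3dmZ3IQAAJXdTNGeHZnh0EUnLqIiIiHZTI2rMllREVmZVVWZEIQAAR3VFeIdmZ3QAJ7upiIiIh2UzWtuFVURFVUREVWZkMAADd2Z5mHZndRAViqmIiIiIdlRqynVVREVVQzRVd4dkEABHiJqpmHeHMRR4mYiIiIiHZovJZVVURFVUNEV3eIdRABaau6qpeJljJXiIiIiIiId3rcllZlQzRVQzRGZniHQAAnrMzLl3m5U1iIh3eIh3d3i92nZmVUM0QyIzZmZ3hiAAJqzNyFacyEWKqYiIiId3iazLqIh2VERDISNmZmeHQAAASKy3NIzaVGmqqZiIh4iZmqu6qph2VVQyI3dmZ4h0AAACWZUTe8tjRoqqmZiHiqqYiaq7uodmZUMjd3ZnmpdCAAAlYxN6zIQzV5mZiIiaupiImrvLmHd3VDOIdmeaqXZCETRCE3vcp1M1eIiIiau6h3iJq8uYh3d2VJmHZoqqh3ZVVUMiSc3KdUVnd3iau7l3eImry6iHd3dmq6l1aJmId2Z2ZUIlnMuXZWZ3Z5vMuXd4iJvLqId3iHe7y5ZmeHdlVoiHUyN6y5hmZ3dnm9yod3iIiruoh3d4h6vcqGZ3ZlRGmYdkImq7l2Z3h3eb3Kd3iIiJu6mHd3iH"/>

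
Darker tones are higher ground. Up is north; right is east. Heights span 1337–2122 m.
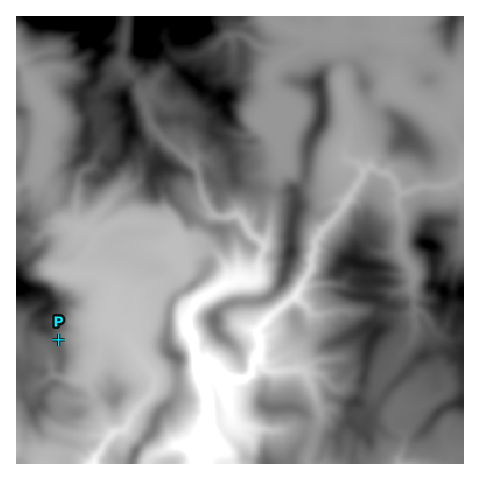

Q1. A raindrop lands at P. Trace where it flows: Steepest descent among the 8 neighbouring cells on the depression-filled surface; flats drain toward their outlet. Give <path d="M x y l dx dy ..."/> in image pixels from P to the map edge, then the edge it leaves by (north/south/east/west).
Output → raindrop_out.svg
<path d="M59 340l2-3 27 0 6-5 4 0 11-11 3 0 15 14 2 2 0 5 10 13 1 5 3 3 11 12 0 13-3 7-20 21-4 10-3 4-7 1-13 13-5 9-4 5 0 5"/>
exit: south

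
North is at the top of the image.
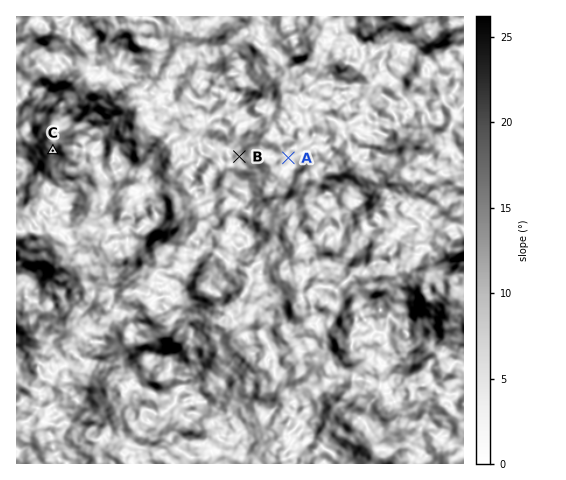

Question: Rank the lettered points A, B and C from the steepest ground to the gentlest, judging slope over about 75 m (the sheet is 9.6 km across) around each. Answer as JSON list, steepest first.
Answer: ["C", "B", "A"]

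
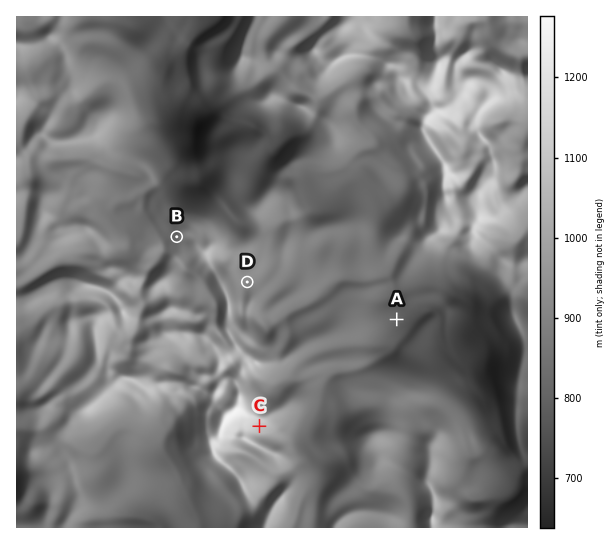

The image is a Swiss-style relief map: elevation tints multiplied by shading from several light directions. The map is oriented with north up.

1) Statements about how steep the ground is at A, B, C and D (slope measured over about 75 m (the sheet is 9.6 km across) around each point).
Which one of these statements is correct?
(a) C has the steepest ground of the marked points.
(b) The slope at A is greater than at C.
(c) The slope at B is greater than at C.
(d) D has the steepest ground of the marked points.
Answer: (a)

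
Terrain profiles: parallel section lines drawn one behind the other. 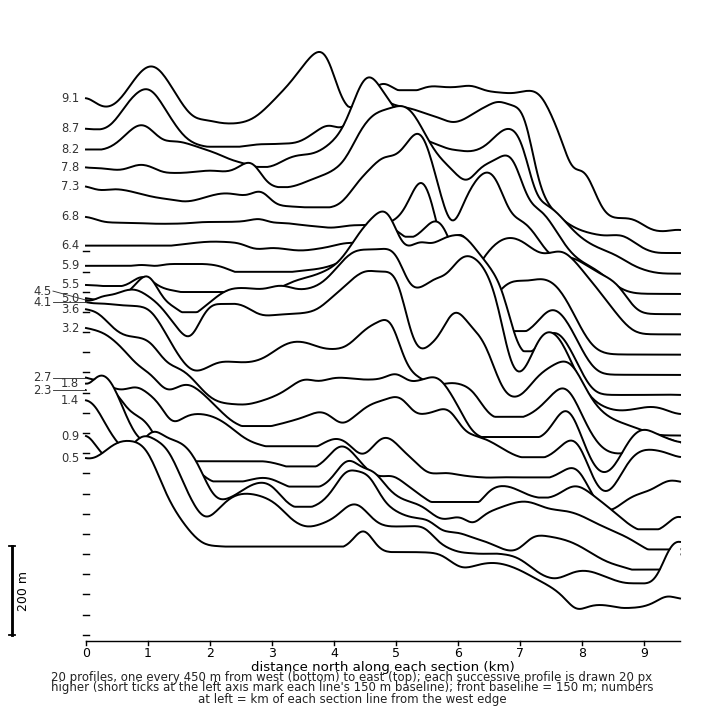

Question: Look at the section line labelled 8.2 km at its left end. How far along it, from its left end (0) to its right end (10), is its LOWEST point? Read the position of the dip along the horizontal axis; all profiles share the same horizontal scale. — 10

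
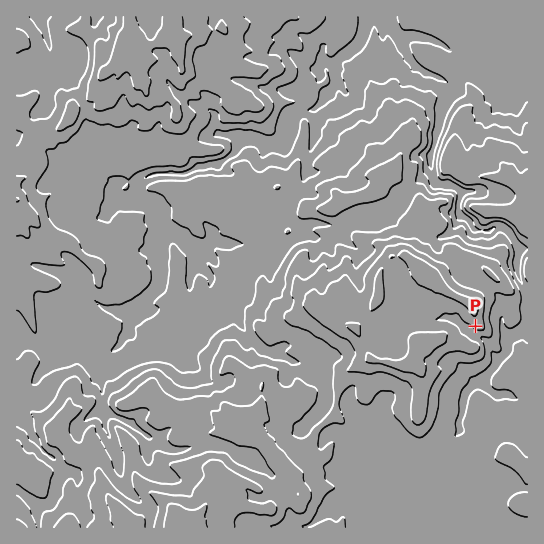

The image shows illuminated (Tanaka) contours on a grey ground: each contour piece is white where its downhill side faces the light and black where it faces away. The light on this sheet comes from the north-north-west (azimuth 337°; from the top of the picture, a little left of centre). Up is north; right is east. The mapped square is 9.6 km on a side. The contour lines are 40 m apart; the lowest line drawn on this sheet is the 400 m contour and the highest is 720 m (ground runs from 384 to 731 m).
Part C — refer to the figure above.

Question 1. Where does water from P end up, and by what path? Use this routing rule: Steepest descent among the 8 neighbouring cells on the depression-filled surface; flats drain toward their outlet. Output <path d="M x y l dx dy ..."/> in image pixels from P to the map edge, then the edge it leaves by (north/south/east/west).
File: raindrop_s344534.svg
<path d="M475 326l-5 5 0 2 3 2 8 2 9 9 3 7 4 4 0 1 1 0 1-1 3 0 5-6 0-5-1-1 1-6 4-4 4 0 6-5 2 0 0-1 4-4"/>
exit: east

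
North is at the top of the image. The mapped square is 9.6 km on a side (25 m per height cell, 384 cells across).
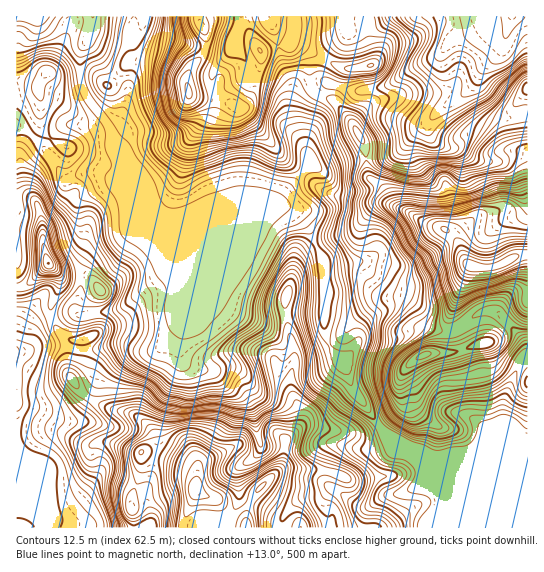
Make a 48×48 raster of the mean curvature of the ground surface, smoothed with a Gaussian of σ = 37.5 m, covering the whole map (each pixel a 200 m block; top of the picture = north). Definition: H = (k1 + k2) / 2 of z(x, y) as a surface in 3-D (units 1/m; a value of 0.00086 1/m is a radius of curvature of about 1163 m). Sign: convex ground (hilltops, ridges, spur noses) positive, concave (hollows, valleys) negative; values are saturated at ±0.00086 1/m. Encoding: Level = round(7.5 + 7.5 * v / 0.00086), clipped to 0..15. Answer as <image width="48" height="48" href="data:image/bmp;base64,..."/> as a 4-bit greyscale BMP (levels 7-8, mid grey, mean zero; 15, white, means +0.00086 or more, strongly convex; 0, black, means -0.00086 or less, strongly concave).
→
<image width="48" height="48" href="data:image/bmp;base64,Qk32BAAAAAAAAHYAAAAoAAAAMAAAADAAAAABAAQAAAAAAIAEAAATCwAAEwsAABAAAAAAAAAAAAAAABEREQAiIiIAMzMzAERERABVVVUAZmZmAHd3dwCIiIgAmZmZAKqqqgC7u7sAzMzMAN3d3QDu7u4A////AJd3d3QDlDCeZ3dvo0btV7iM25RXd3d3h3d3eHQb/FNOhGdbhVW4SrUml4lnd3d3h3d3h2RN+Gc5ycxXpoVlWnViRXq2d3eHeHd3d2R911Zp6rxo+3eIY0u1IzRnd3eIeHd3ZoRJqFSqu1Q339dlNt/IvqV3d4h4h3d2VrgTq3Sbm2EATfyrveuYrMZ3eHeHh3dlSNgkznWLvdlSA6tlZ2RWQ1Z2d3d3d3d2etiK36VZ7IreEHtSNENYRmMmI1d3d3mImrumRpiLt1bPCN/FRpq5MgZbu5V3d2mIdTMiJ8qc28psL/nbms3EBL6e/IRXZ2h3ZkSa38mGvMt3LIWMp4lAbfymMjZzOEdmV5vcu5RjJ5cyQ1ecuGUAf6qSI0eFiVmGW7dlbMQ1JGM4M5vXaHIUn3mUmHd0bGh3v3aJm7YkRUOYKKqTRnNmv6eEerumPZdY/WiYhlVFVUNzTJm1RUKXn/dkVWe6OKZZt3qnQzVmeHVEjZj4Y3KIjv+omFJpQ3VXhWZ2I0Z3eKu83qf4VGM4Zq//79y6UIZGqspTZ2Z3dlerqGrnNbYEhBOXV6//oodsuL/oiXZ3dmRWZH7FFrgkvZQ2Q1eYVnd7UiWomXZ3d3ZDNKyVJIhmeapptDZzO1abNWRCaWZ3d3dlesyFJXeYVHYz2hJCf4VLdHv2J4d3h3d1au6nJWiqqGVVz2ARXtsExF/8ZHh3eHdlWN/XJFmoiHQ3rsqDFkyp831px2Z3h3d2Ra/YJHqmZ4QmvKvaNST/s5hnqGd3d3d2VI3IM4iHhBOYjv//1zP+NXmWZmd3d3d3ZGy3MmhmYzRWnsZr/TX3NXpTVnd3d3h3ZVzGSIuWM4zGe2NGqjf4VJpEZ3d3d3d3dmiFe6yVI3zcuHVVZFb5daxld3d3d3d3d2VWZ5ylI43v6ph2ZUb1dKx2d3d3d3d3d3dlI2mYnf+8i+6ol0/yRGhmd3d3d3d3d3ZkR1nN/sdFNp3O5o/COYZnd3aIZnd3d2Z53ERGiZmDZBNsd5qjN4Z3d2WKZVZnZlVrglr+3IU79HiYSImEd1Z3dkVodURVVXlmImjrZCFv9YVTRqdUiXeHdWiJmYVEWd1WN3WoEUiHUkVTZ8ZHu6dnZ6u9uHVVa/k0WHjsY0hAEEzcqoV5qodndnZqyJmXfKVVWJz8mEU1u1aKqmeWRWhnZTI0ervJmDRlRa/VV1RWjKZnVWimaJZnZkbOdonOxBZmNM+URmVVV6upZXiommN3Vlff6Hm990Z4isZ5iJhlQ1ict2mnpxa5VWee+WioxzeKu5NZq7uYdkI422qXpCzpRFne1VlkukZqYzICJaqXiXRYz5m9xFyIdDjvtGt1m0RYRc69kTd1enVEb3vtpXlqplWd61aGjDZnjN3v90NFeYdSCkaodEVplXRrnZJVvmyomEVa2oY0aYd2RoNXhjVplGdDO7Fn2WyodkVXvKyVV3d3aLZXmWRZtjhGz8RIlEm4hlZ3jJq3aHeHeWVIq4R4qCSL/MpIdFq4l1erZCJ3iHeIZw=="/>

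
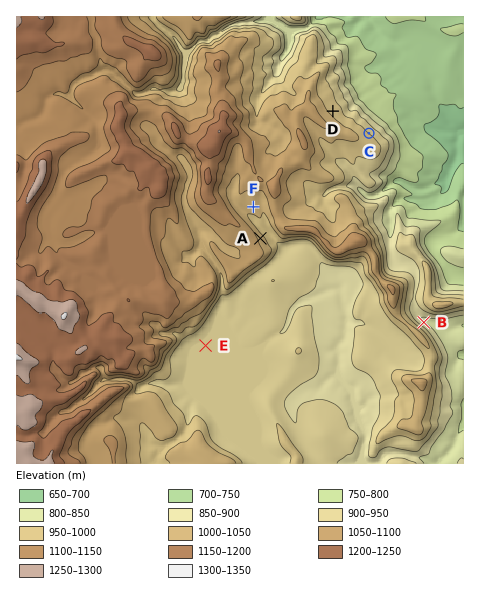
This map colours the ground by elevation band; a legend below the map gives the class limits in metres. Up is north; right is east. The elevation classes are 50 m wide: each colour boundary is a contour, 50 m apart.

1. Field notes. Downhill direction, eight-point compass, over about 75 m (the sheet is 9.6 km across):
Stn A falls NE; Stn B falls NE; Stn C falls NE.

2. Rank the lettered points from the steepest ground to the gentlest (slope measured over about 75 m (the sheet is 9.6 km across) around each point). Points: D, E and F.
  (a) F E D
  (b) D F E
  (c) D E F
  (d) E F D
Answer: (b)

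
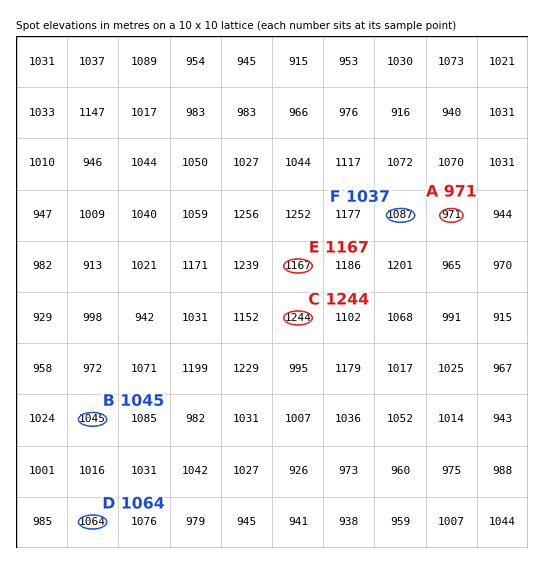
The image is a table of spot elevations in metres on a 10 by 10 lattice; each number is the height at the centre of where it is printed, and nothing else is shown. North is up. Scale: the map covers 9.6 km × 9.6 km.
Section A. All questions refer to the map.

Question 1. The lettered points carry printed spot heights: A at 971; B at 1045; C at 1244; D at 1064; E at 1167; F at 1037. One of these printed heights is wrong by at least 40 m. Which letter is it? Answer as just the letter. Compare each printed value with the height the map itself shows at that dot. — F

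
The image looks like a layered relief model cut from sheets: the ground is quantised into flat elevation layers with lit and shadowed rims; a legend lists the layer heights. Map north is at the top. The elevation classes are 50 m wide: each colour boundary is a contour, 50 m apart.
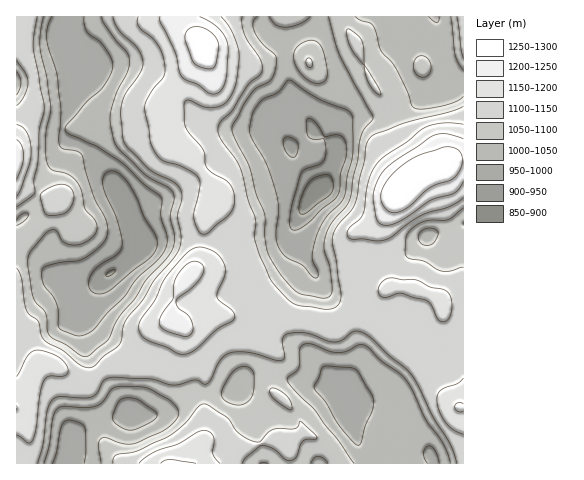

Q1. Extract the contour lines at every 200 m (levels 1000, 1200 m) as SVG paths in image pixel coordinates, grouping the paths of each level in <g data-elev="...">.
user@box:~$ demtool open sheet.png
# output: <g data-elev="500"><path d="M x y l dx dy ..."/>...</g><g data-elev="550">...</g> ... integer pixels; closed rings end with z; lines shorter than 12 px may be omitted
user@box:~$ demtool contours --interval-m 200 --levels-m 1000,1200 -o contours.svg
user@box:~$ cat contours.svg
<g data-elev="1000"><path d="M52 463l5-11 5-26 2-5 5-1 10 3 6 4 1 25-2 11"/><path d="M427 463l-2-4-1-6 2-6 4-1 5 5 4 12"/><path d="M357 445l-17-19-14-23-12-14 0-4 9-18 26 0 6 2 4 3 13 24 2 6-1 8-8 15-4 18z"/><path d="M126 430l-9-5-5-6 5-15 5-5 7-1 8 1 20 14-1 5-6 5-15 7z"/><path d="M315 278l-4-2-9-11-16-8-8-11-2-11 3-25-3-16-9-29-15-26-2-7 2-17 5-9 7-7 14-7 10-12 4 1 27 18 28 11 4 3 2 5 0 36-6 22-2 18-4 8-16 16-8 17-5 21 1 6 5 11 0 4z"/><path d="M84 17l0 7 2 7 4 4 9 6 6 7 7 12 0 9-9 18-18 16-18 22-2 5 4 4 27 12 23 15 25 23 16 12 2 5-1 16 5 17 1 7-1 7-5 8-25 23-13 19-16 15-13 17-7 4-7 2-15-4-6-4-2-23-4-8-10-13-1-13 1-3 4-2 14-4 17-1 10-5 16-14 3-6 1-8-3-11-12-22-11-40-5-4-15-3-3-4 2-34-3-30-11-42 1-11 4-10"/><path d="M439 17l0 3-2 3-8-6"/></g><g data-elev="1200"><path d="M196 463l-25-4-6 1-4 3"/><path d="M463 404l-5-1-3 4 3 4 5 0"/><path d="M183 336l5 0 3-2 2-5 0-4-5-10-10-8-2-6 2-3 16-12 8-10 2-5-1-5-3-3-4-2-9 3-9 10-4 10-1 15-10 14-3 7 0 6 3 3z"/><path d="M17 179l5-13 2-11-3-10-4-6"/><path d="M463 139l-17-5-12 1-47 32-8 10-5 15-1 9 4 19 2 3 5 2 12-2 35-23 24-7 8-11"/><path d="M160 17l0 5 15 31 6 23 5 4 13 5 9 7 7 2 6-4 5-9 2-36-3-9-6-8-9-6-10-5"/></g>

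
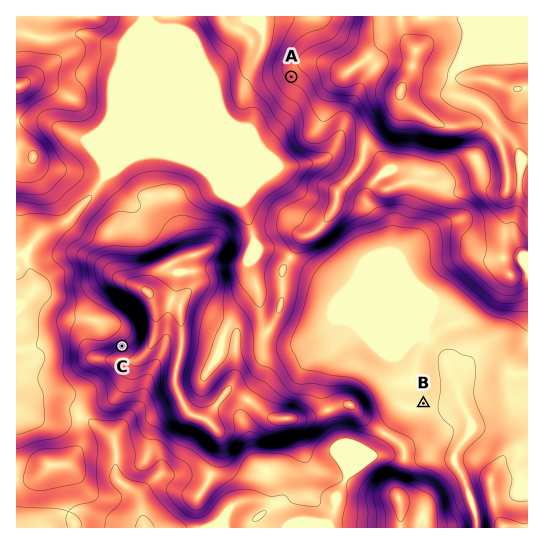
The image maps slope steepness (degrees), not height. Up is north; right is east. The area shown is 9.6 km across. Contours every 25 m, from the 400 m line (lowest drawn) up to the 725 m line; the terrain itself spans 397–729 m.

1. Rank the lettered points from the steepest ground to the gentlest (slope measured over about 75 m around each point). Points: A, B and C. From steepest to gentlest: C A B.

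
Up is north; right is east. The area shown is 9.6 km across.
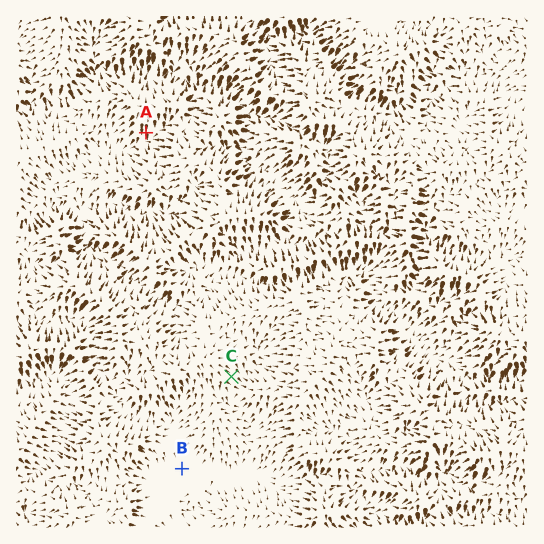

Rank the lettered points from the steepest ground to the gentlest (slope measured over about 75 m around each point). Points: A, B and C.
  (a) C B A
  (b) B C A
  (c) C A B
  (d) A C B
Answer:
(d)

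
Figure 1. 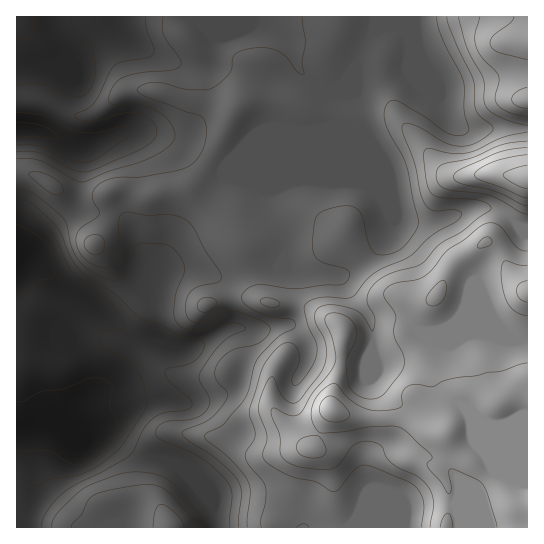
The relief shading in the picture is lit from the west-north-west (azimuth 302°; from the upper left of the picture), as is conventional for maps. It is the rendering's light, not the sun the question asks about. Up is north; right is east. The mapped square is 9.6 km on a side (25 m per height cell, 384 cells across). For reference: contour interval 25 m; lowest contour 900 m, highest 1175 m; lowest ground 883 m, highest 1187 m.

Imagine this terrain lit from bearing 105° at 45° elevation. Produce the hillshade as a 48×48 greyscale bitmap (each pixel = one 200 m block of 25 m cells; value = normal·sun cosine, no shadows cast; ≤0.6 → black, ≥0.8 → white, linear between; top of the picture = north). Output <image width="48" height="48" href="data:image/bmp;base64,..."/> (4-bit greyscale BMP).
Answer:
<image width="48" height="48" href="data:image/bmp;base64,Qk32BAAAAAAAAHYAAAAoAAAAMAAAADAAAAABAAQAAAAAAIAEAAATCwAAEwsAABAAAAAAAAAAAAAAABEREQAiIiIAMzMzAERERABVVVUAZmZmAHd3dwCIiIgAmZmZAKqqqgC7u7sAzMzMAN3d3QDu7u4A////AHYhR4iIdlaL3JQBNomIiIiIiHQCeIh2d4cyNXiIhlacy4QANoiIeJmIiHQSaIh2d4dTI1eIhmisuYUQNniIeJqYiHUjaIhmeIh1MSRnd3m7qHUhNniIeKqYiHU0eIdniIh3UxJFZ3ipiGQiRneIibuph2VWiIiIiIh4hjEkZ4iIh1QzVmeImruoZmd4iIiIiHeImFMSV4iIdURERVZ4q8uXZneIiImIiHeImHUyNXh2VWZlM0Roq7uYdmd3iZiIiHeIiIdTIkZmVXd1MjRnmqqph2ZnmpiIiIiIiId1MSNVRFZlMkZmaKqpmHd3ipiIiJmIiHd2UzNVQiNDI2dCN6upiId3iZiJmJmZiHd3ZlZmUyMxBIgwF7uXZneIiId5qaqZmYd2ZmZ3ZUVBBKkwBruGRGiIiHd4iaqZmph3ZWZmZVdzBKpgBLyWM1eHd4h3d5mZmZmHZVZmU0aEA5uEApyoZEZ4d3d3ZpmYiZiIdmd2QiV2IWqmIoyoZVZ4h3eIdpmYiId4d4iHUhNWMTinIny4ZWeIh3eId5mYiHd4iIh3dlRWQRaGIXzIVXiIiIiIiJmYiHd3d4dmiqh3ZEVTE3zIVniIiIiIiImYiIh2VndUasuXZndBJIunVniJmIiHd3iIiIhlV4dCN7uWZ5ljNXh2VneKqYh2ZmeIiIZVeIdCNYl1V4h1VmQ0VnZ5uohkRWZ4d2VXmYdURXdlZ4d2Z2QSRmZXqphkRGZ3ZEV6qYhlVmZneIh3d3UyJFVFmpdlVXZlMSasuoh2ZmZ4iIh3iIdlM0QzaZhmd3dkACi9yph2Zmd4mYh3eImYZDMiNomImXdiADnNyph3ZmeImZh2d4mphjMyI0eaqndSADesuZiHZmeImYh2Z4mql1NEMhSLumZUNEaKqZmHdneIiIh2Zom6mFRWZCJpmWVFZ2aJmJmId3iIiId3dnmqmFRYh1RndmZWiGaJh4mYiIiIiHd3d3iZh1NImYdlVXZoqVRoh3iImYiIiId4iHiIh0EmiIhlVnd5qVJGd2d3iZiIiIiIiIiIhzATVnd3d3eJmFIkVmZmeJiIiIiIiIiIhjATRDRWZmeJmGQzRFZmZ4iIiIiIiIiIdSI1VBATRVaJmHZVRERmZXmYiIiIiIiIdDRodSABNGZ4d4h3ZURWZWiZiIiIiIiHVEaJh1MiRYh2Z5qphlRWdmeamIiIiIiGRGiahlVVZ5h2Z3m7l2VXd2aaqYiIiIh2RYmpdUVWeIiIh1V5mHd4iGZ5qYiIiIh1V5mYZCI1Z3eJl0Imd3iIiGZ4mYiIiIh2aJmIZBEkVneIiFITVmeId2Z4mIiIiIh3eJiIZCE0VniIiGQjVWZ3d3ZoiIiIiIiHiIiHYyJGd4iIiHVFZmZmd3ZniJiIiJiHiYiHUyNXiIiYiHZnd2VWeIZneIh3iJmHiIh2QhNniImZh3d3dlRXiYd3d4h3eJmIiIhlMiNXd5mYd3iIdURXmYiId3d3eJmYiIhjIjRWd5mYd4iIZUVniIiIh3d3eImYiIdTI0VWZw=="/>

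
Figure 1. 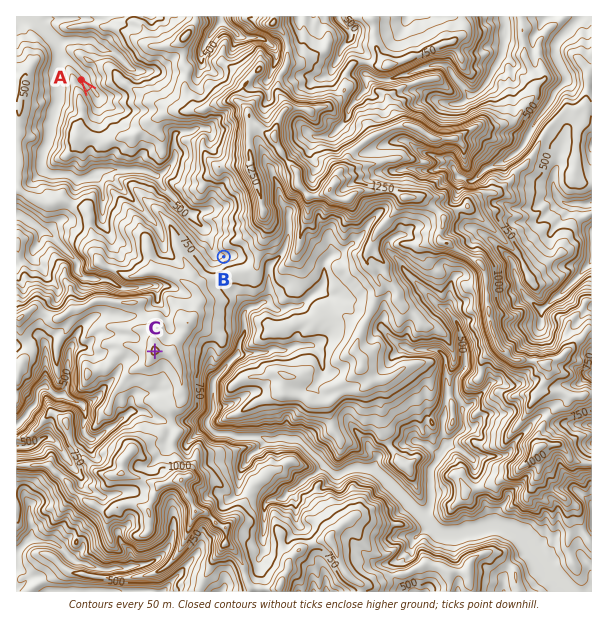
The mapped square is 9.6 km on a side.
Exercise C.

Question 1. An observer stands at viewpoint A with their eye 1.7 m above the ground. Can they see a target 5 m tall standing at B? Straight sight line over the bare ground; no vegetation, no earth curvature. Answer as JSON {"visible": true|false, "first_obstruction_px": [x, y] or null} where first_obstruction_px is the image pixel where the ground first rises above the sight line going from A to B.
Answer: {"visible": false, "first_obstruction_px": [104, 108]}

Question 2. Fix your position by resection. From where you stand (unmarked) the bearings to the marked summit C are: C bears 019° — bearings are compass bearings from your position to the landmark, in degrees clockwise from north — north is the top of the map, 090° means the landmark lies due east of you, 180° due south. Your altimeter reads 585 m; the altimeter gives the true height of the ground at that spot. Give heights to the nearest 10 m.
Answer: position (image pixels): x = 91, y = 536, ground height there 580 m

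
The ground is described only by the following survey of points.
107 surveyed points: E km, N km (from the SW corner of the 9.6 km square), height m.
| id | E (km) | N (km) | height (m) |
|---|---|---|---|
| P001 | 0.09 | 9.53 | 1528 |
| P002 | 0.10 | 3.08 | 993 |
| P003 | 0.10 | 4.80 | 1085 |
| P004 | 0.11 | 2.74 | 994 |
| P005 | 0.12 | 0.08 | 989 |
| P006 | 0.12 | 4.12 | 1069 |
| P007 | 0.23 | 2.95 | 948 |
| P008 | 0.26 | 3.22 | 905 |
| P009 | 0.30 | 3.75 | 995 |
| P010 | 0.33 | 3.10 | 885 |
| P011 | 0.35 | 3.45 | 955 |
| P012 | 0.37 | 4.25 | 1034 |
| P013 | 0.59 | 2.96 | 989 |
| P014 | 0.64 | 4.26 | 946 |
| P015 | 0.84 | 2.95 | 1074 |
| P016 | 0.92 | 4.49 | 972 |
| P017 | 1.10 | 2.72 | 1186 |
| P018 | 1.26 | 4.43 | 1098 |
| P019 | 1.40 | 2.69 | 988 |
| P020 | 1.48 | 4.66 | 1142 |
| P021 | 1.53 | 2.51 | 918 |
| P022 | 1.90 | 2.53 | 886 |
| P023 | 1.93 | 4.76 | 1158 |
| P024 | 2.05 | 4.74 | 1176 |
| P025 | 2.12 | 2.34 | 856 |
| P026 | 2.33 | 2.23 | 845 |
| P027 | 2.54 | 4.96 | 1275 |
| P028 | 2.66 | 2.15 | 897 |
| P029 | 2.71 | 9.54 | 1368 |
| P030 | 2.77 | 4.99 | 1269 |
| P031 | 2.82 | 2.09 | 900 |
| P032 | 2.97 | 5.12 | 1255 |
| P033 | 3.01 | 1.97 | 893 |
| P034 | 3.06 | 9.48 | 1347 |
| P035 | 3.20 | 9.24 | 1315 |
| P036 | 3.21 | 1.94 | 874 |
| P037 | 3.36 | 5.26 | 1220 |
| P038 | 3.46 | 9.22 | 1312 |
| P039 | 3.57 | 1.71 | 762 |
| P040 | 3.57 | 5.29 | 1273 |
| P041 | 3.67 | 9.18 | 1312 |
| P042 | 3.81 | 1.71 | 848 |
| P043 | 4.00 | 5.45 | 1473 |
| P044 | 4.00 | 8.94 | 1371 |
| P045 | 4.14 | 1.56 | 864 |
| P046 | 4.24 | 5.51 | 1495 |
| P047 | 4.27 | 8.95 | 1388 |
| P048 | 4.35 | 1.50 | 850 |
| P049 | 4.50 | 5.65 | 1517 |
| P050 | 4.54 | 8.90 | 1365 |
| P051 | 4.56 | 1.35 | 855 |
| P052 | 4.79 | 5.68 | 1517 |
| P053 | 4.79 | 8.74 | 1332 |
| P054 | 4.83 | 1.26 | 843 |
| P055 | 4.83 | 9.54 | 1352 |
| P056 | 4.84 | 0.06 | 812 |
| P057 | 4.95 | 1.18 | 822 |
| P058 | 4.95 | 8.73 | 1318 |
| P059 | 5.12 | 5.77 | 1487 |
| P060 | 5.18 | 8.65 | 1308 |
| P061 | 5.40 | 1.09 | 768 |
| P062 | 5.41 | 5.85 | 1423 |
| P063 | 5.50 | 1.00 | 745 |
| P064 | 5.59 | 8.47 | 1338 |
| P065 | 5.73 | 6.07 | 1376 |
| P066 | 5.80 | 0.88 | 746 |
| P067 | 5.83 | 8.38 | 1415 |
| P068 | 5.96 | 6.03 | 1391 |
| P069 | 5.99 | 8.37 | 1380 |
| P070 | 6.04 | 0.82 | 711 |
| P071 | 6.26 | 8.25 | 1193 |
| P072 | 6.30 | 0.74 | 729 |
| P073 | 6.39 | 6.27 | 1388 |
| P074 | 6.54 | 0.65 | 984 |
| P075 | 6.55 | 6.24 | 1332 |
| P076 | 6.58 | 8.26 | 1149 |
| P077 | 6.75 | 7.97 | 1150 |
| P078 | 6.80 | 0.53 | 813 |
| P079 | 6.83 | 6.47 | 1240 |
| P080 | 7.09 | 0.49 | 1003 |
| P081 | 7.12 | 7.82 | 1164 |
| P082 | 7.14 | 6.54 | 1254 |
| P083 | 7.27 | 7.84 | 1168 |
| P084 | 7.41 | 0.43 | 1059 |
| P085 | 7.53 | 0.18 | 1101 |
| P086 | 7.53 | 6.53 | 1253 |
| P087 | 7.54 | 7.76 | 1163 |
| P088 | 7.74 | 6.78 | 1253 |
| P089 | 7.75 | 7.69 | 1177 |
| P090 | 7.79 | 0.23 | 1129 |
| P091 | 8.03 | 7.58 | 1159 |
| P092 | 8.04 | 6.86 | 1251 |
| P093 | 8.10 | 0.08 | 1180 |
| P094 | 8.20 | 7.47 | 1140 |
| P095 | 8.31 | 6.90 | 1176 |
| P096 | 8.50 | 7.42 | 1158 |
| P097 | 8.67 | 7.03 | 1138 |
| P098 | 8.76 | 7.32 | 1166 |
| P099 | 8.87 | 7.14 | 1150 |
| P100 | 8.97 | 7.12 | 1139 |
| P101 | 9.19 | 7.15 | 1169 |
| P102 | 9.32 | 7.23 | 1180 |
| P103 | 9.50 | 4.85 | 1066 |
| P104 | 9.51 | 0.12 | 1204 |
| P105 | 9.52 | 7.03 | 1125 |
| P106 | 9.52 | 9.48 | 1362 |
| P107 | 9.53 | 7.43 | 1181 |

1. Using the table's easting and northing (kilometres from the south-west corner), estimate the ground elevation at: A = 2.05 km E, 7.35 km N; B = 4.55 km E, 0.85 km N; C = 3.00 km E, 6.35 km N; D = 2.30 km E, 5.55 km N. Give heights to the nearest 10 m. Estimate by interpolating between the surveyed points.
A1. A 1260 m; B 860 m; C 1370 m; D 1090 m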